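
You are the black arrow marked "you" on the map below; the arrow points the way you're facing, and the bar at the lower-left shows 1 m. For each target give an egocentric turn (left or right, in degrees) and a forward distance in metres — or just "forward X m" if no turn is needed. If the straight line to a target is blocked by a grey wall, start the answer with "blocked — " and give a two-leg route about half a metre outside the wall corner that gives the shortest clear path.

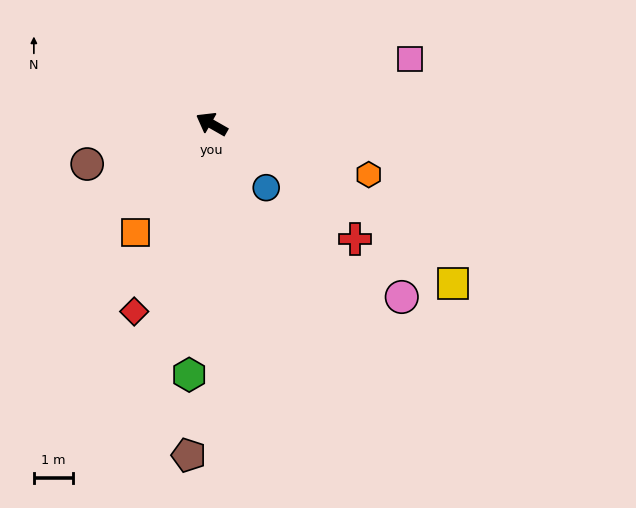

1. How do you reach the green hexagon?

turn left 115°, forward 6.4 m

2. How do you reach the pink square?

turn right 132°, forward 5.3 m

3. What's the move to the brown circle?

turn left 48°, forward 3.3 m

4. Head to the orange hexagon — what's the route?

turn right 168°, forward 4.2 m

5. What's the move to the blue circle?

turn left 160°, forward 2.1 m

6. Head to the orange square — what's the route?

turn left 85°, forward 3.4 m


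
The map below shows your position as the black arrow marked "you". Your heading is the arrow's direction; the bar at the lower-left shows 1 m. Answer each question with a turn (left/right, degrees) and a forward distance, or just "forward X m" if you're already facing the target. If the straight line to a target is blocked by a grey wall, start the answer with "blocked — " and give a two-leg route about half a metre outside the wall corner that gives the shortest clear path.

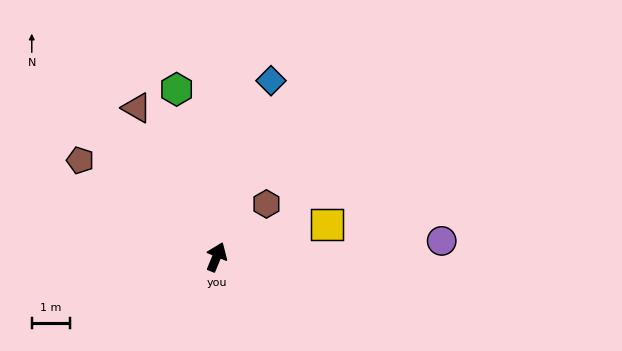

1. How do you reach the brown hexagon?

turn right 21°, forward 1.9 m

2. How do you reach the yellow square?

turn right 51°, forward 3.0 m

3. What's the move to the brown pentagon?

turn left 77°, forward 4.4 m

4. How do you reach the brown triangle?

turn left 50°, forward 4.4 m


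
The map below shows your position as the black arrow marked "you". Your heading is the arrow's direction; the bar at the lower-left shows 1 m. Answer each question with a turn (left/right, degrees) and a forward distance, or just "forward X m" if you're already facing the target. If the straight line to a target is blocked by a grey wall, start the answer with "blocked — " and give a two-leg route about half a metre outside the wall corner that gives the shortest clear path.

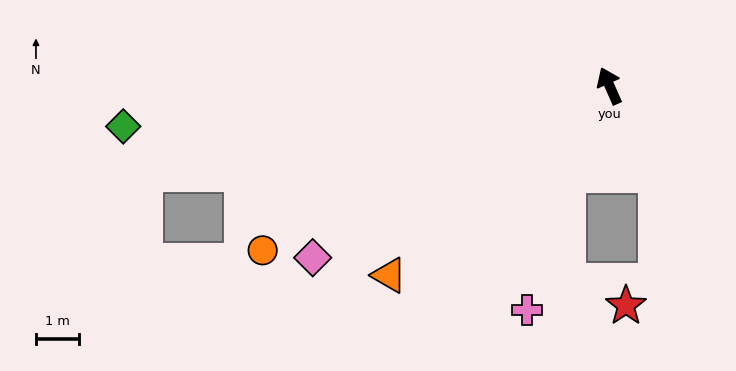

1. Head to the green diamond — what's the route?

turn left 71°, forward 11.4 m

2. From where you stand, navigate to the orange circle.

turn left 92°, forward 9.0 m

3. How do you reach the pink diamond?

turn left 96°, forward 8.0 m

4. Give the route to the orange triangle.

turn left 107°, forward 6.8 m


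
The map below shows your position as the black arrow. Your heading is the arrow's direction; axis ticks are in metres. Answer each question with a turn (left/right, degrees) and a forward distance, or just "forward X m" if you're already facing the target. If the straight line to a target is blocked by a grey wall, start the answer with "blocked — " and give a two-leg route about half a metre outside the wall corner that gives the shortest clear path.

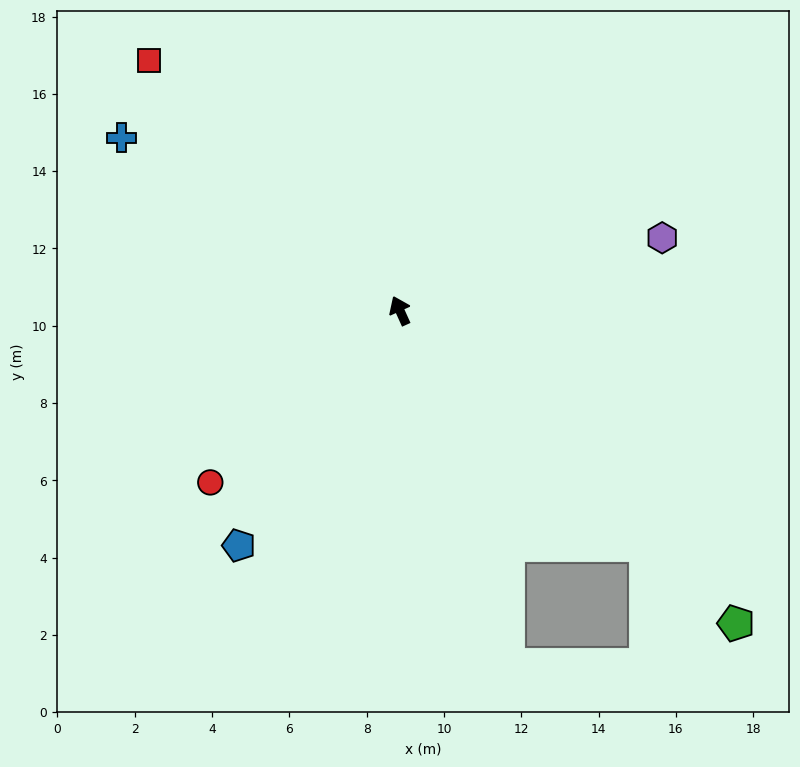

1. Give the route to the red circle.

turn left 108°, forward 6.6 m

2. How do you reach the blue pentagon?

turn left 121°, forward 7.4 m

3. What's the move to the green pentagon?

turn right 157°, forward 11.9 m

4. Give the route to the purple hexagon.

turn right 99°, forward 7.0 m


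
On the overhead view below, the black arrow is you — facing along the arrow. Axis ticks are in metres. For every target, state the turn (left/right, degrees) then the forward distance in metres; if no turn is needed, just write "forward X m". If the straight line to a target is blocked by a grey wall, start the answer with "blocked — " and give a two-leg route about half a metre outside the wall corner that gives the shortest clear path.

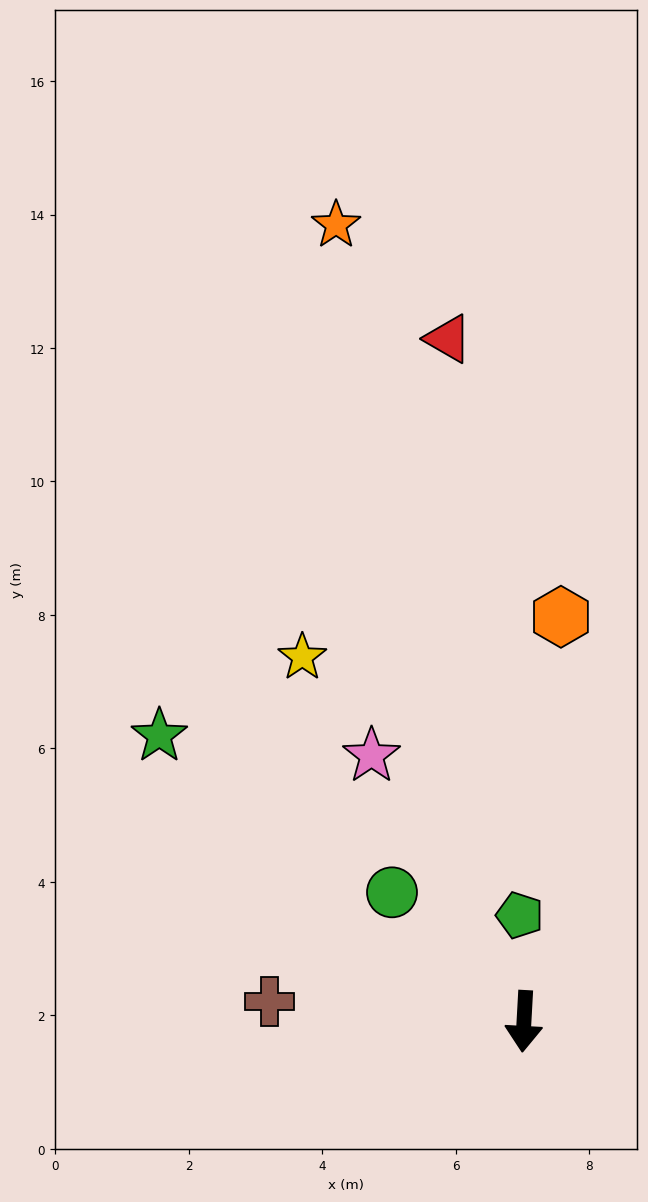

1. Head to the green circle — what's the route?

turn right 131°, forward 2.8 m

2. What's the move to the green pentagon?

turn right 175°, forward 1.6 m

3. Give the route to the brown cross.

turn right 91°, forward 3.8 m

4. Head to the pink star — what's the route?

turn right 147°, forward 4.6 m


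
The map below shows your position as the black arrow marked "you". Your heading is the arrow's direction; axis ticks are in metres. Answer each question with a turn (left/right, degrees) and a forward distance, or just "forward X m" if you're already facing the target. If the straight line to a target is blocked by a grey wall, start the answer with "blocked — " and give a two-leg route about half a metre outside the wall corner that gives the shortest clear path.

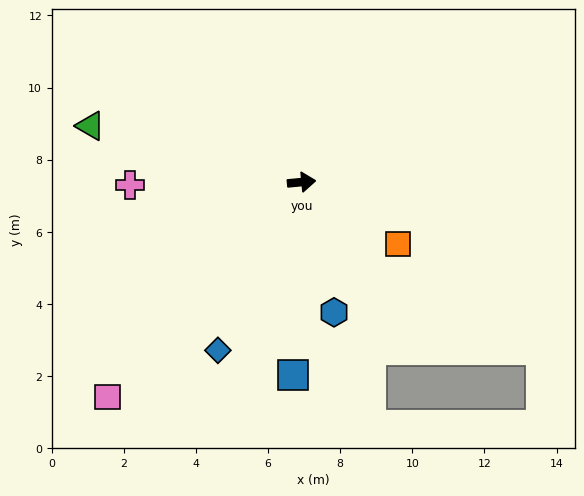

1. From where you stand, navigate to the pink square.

turn right 138°, forward 8.0 m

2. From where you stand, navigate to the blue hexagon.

turn right 81°, forward 3.7 m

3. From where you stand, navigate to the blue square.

turn right 98°, forward 5.4 m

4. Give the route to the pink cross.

turn left 175°, forward 4.8 m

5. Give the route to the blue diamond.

turn right 122°, forward 5.2 m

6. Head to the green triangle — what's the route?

turn left 160°, forward 6.1 m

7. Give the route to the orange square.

turn right 38°, forward 3.2 m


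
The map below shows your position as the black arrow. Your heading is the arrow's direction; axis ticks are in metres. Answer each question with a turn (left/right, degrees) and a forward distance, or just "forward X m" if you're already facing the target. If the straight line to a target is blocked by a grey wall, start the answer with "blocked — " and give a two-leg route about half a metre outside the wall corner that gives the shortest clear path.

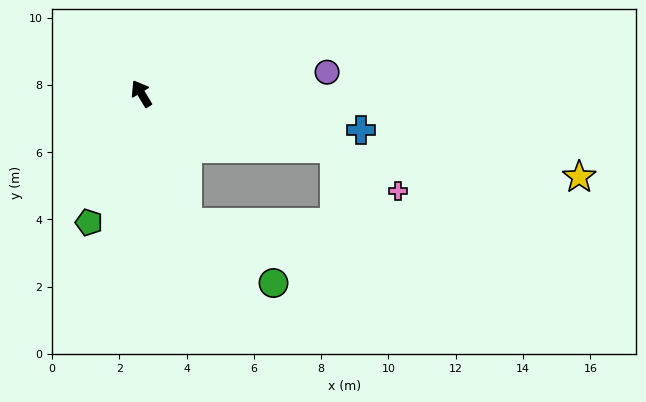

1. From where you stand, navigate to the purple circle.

turn right 115°, forward 5.6 m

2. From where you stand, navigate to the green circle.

blocked — turn left 169°, forward 4.1 m, then turn left 35°, forward 3.1 m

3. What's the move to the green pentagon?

turn left 127°, forward 4.1 m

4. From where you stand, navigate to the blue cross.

turn right 130°, forward 6.6 m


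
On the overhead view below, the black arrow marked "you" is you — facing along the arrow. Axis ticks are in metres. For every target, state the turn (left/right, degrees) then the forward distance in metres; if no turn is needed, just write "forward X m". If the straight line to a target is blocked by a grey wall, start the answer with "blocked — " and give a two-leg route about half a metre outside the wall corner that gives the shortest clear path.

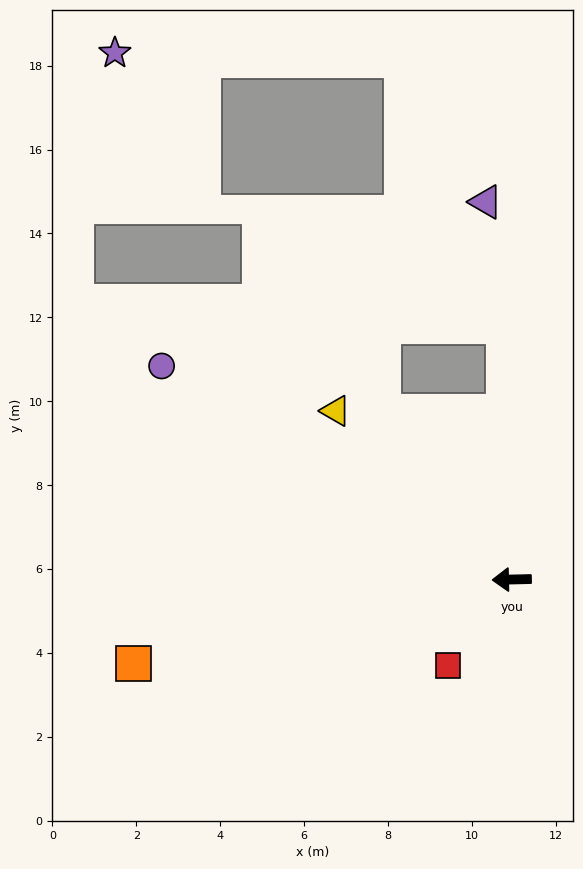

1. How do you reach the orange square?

turn left 11°, forward 9.2 m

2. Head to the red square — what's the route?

turn left 52°, forward 2.5 m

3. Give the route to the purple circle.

turn right 33°, forward 9.8 m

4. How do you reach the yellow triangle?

turn right 45°, forward 5.8 m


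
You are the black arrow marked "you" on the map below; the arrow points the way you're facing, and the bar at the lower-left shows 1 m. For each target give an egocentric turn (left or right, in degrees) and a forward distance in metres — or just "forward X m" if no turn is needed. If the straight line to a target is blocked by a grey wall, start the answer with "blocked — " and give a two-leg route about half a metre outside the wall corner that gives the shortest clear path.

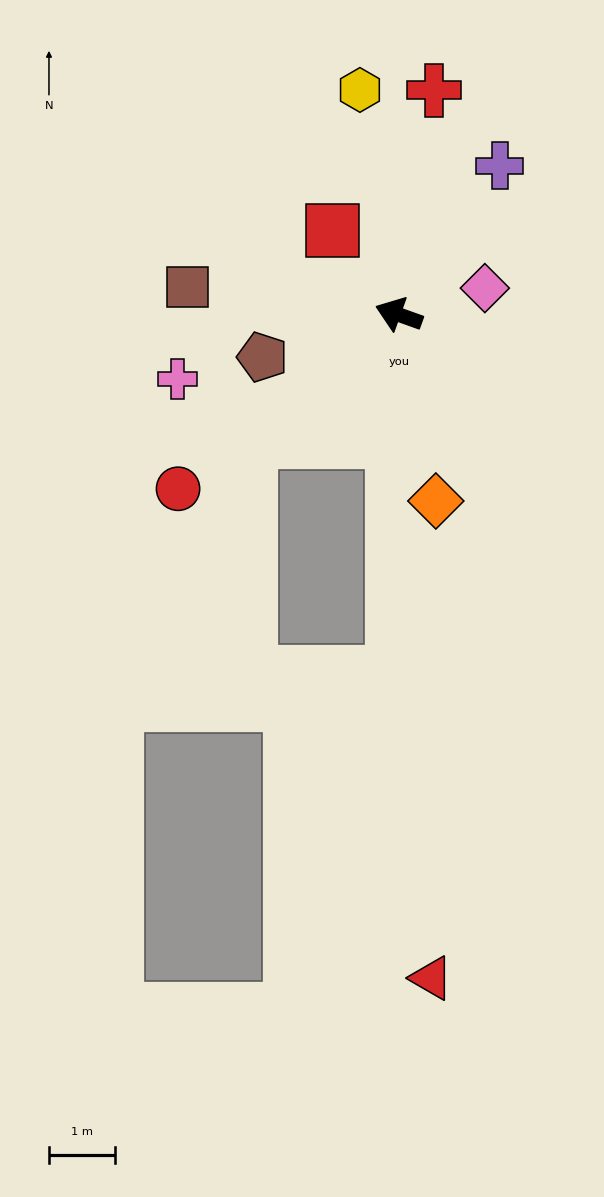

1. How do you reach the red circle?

turn left 58°, forward 4.2 m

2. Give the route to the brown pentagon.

turn left 37°, forward 2.2 m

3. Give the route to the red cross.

turn right 79°, forward 3.4 m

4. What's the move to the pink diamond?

turn right 143°, forward 1.4 m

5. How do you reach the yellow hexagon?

turn right 60°, forward 3.4 m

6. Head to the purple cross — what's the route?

turn right 104°, forward 2.7 m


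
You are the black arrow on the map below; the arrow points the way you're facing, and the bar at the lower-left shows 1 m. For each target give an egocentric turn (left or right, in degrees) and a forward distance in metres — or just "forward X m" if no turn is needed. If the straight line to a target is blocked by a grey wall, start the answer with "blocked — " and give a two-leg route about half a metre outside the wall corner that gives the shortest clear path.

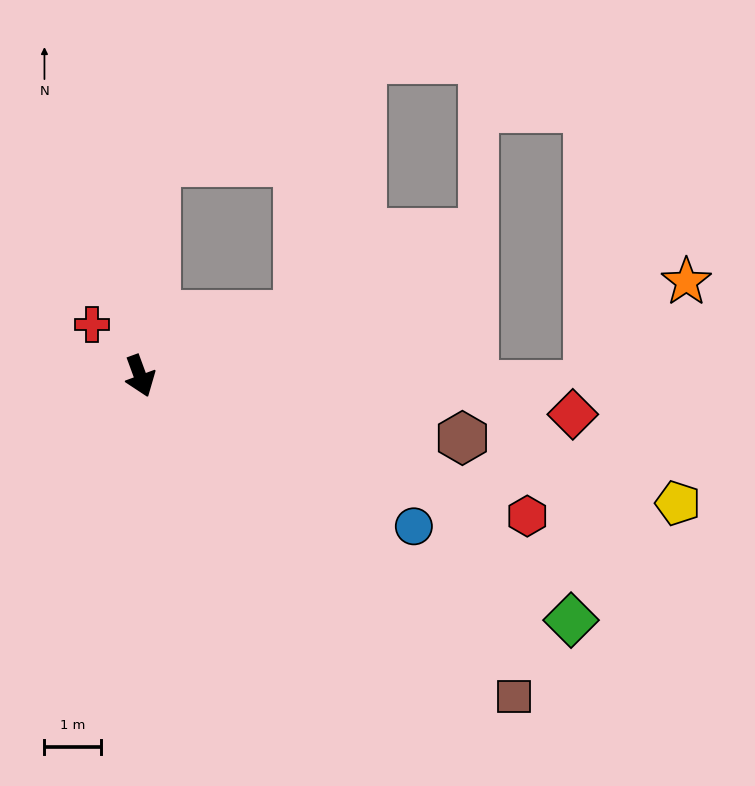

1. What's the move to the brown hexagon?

turn left 59°, forward 5.8 m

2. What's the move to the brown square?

turn left 29°, forward 8.7 m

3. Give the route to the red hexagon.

turn left 50°, forward 7.3 m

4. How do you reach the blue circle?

turn left 41°, forward 5.5 m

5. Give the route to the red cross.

turn right 157°, forward 1.2 m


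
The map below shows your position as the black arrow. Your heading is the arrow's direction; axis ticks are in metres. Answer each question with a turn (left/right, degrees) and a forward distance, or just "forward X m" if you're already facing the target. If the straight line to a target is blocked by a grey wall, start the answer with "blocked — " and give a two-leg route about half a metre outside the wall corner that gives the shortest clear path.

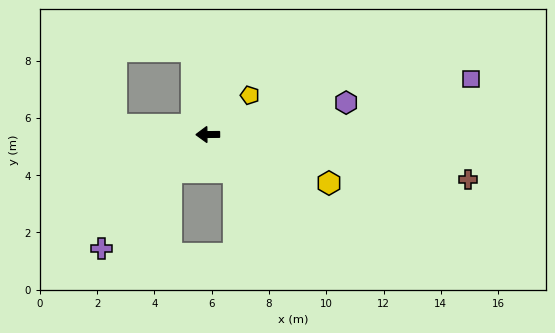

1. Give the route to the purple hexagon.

turn right 168°, forward 5.0 m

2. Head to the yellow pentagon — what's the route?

turn right 137°, forward 2.0 m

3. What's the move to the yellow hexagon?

turn left 158°, forward 4.6 m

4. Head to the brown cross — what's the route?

turn left 170°, forward 9.2 m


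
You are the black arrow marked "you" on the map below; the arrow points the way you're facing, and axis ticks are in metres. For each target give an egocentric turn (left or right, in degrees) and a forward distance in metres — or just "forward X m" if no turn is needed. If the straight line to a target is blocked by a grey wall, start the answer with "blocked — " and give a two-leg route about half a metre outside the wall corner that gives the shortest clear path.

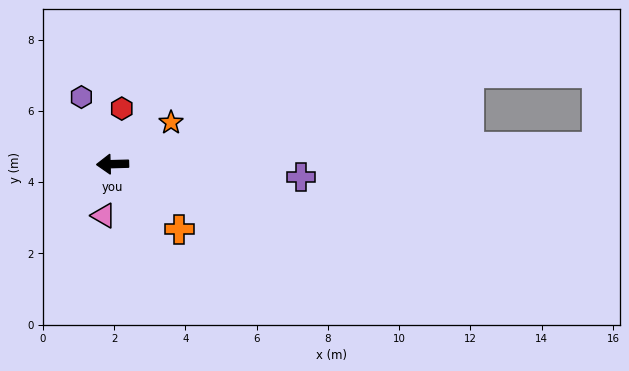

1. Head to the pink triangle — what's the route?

turn left 79°, forward 1.5 m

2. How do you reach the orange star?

turn right 146°, forward 2.0 m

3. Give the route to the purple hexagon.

turn right 67°, forward 2.1 m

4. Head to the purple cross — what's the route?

turn left 175°, forward 5.3 m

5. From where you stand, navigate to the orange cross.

turn left 134°, forward 2.6 m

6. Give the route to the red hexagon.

turn right 101°, forward 1.6 m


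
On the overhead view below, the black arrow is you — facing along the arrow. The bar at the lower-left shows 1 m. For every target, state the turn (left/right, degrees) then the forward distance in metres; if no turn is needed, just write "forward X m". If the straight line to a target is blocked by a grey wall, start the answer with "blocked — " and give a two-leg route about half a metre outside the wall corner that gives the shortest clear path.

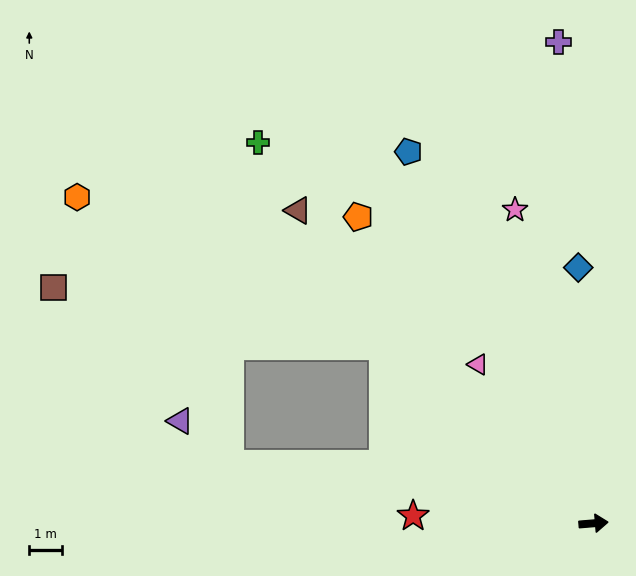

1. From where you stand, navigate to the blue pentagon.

turn left 112°, forward 12.6 m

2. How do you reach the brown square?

blocked — turn left 135°, forward 8.3 m, then turn left 30°, forward 10.1 m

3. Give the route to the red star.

turn left 173°, forward 5.5 m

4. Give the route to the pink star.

turn left 99°, forward 9.8 m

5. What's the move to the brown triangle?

turn left 129°, forward 13.1 m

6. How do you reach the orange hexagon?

blocked — turn left 135°, forward 8.3 m, then turn left 14°, forward 10.3 m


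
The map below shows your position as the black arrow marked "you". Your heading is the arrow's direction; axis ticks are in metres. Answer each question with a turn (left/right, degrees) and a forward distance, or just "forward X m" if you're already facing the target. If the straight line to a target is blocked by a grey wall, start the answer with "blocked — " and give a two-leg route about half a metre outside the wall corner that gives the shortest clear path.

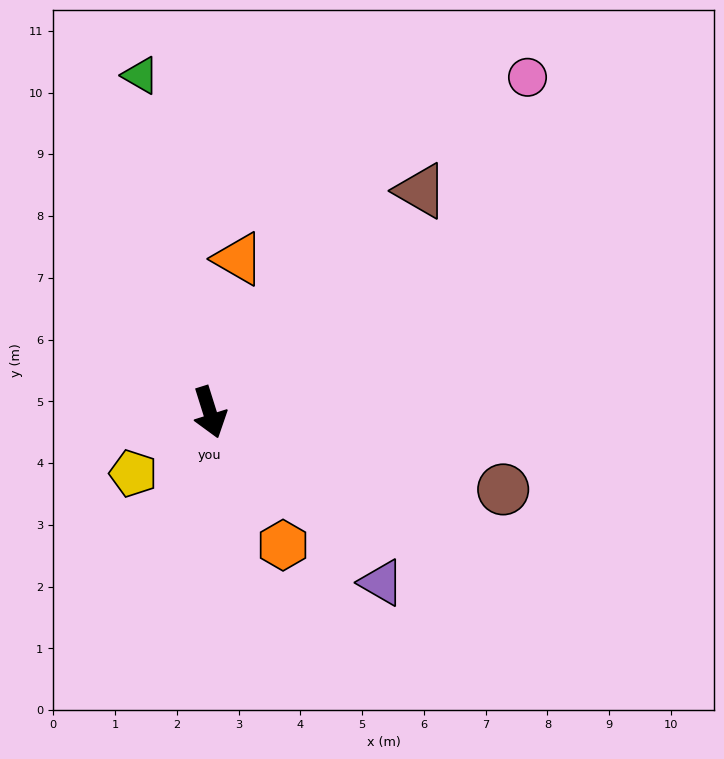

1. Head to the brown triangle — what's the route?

turn left 119°, forward 5.0 m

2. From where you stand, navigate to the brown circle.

turn left 58°, forward 4.9 m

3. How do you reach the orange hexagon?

turn left 11°, forward 2.5 m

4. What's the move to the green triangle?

turn left 174°, forward 5.6 m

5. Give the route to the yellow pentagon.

turn right 69°, forward 1.6 m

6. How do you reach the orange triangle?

turn left 152°, forward 2.5 m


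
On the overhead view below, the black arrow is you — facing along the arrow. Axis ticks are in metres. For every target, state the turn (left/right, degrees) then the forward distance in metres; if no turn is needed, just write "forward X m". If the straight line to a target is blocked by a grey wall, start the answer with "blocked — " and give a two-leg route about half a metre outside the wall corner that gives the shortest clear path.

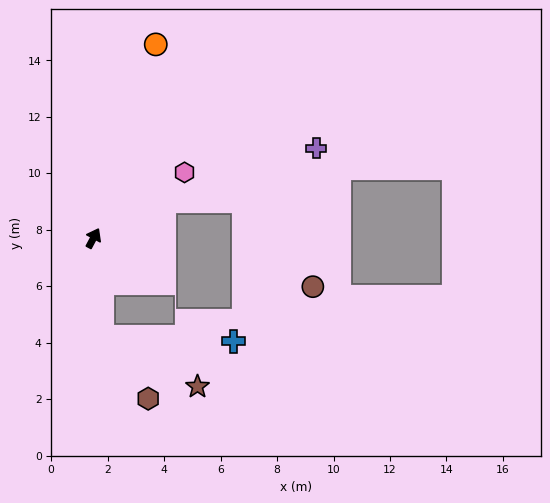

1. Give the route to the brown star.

blocked — turn right 147°, forward 3.5 m, then turn left 58°, forward 3.8 m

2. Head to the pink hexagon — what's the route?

turn right 26°, forward 4.0 m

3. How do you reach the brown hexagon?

blocked — turn right 147°, forward 3.5 m, then turn left 32°, forward 2.7 m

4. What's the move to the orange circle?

turn left 10°, forward 7.2 m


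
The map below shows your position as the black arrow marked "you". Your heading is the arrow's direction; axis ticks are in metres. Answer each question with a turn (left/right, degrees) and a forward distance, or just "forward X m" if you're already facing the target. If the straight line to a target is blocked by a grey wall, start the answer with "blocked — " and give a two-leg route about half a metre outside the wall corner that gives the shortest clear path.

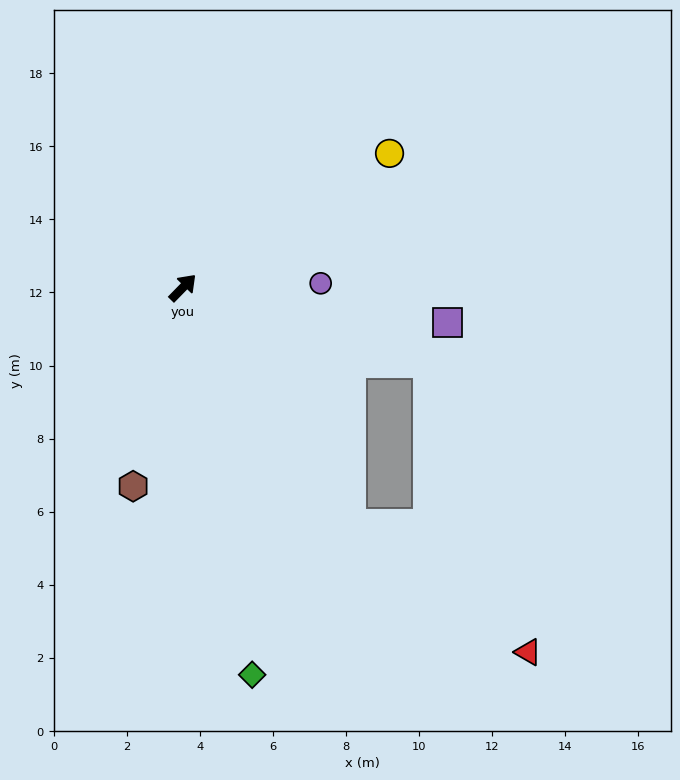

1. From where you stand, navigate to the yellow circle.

turn right 13°, forward 6.7 m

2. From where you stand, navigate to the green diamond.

turn right 126°, forward 10.8 m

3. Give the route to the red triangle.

blocked — turn right 100°, forward 7.9 m, then turn left 19°, forward 6.0 m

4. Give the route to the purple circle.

turn right 44°, forward 3.8 m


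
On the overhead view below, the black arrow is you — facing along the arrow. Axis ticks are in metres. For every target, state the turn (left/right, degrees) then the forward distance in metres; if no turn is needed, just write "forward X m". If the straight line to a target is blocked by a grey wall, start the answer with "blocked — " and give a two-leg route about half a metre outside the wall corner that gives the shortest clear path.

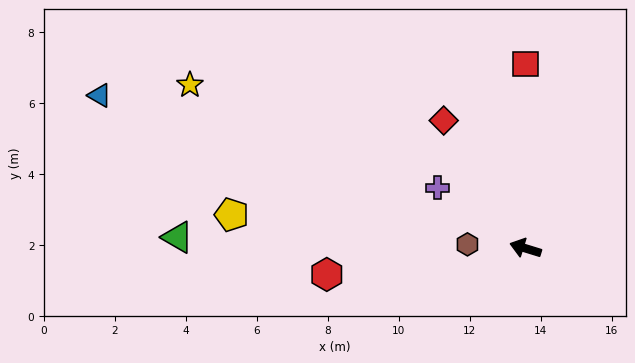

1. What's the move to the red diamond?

turn right 40°, forward 4.3 m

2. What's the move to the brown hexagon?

turn left 13°, forward 1.6 m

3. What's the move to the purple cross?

turn right 18°, forward 3.0 m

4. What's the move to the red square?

turn right 73°, forward 5.2 m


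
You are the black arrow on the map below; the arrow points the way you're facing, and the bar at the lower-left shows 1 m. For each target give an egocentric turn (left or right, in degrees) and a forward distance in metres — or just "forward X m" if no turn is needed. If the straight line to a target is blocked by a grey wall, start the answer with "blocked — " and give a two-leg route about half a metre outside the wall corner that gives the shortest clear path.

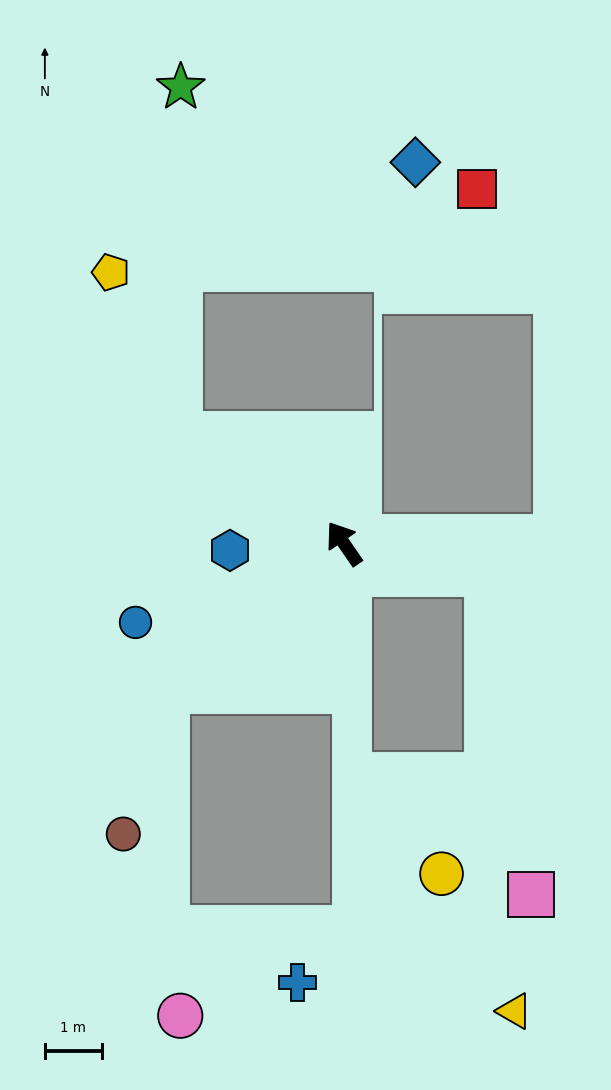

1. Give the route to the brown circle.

blocked — turn left 95°, forward 4.1 m, then turn left 34°, forward 2.7 m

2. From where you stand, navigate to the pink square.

blocked — turn right 136°, forward 2.6 m, then turn right 71°, forward 5.7 m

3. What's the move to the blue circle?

turn left 76°, forward 3.9 m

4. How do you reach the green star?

blocked — turn left 22°, forward 3.5 m, then turn right 57°, forward 6.1 m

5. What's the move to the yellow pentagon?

blocked — turn left 22°, forward 3.5 m, then turn right 34°, forward 3.1 m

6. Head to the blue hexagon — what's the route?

turn left 59°, forward 2.0 m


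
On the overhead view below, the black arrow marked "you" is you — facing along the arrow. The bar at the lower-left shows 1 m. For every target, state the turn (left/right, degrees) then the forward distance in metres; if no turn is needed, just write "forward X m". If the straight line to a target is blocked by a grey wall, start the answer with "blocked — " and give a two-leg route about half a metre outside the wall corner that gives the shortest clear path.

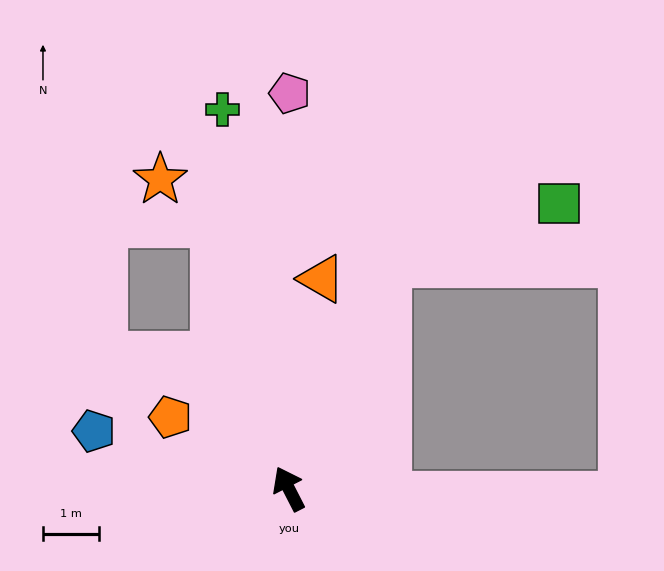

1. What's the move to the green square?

blocked — turn right 51°, forward 4.4 m, then turn right 47°, forward 3.2 m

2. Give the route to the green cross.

turn right 17°, forward 6.8 m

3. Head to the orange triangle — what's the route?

turn right 36°, forward 3.8 m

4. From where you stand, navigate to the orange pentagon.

turn left 32°, forward 2.5 m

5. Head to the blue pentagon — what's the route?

turn left 46°, forward 3.6 m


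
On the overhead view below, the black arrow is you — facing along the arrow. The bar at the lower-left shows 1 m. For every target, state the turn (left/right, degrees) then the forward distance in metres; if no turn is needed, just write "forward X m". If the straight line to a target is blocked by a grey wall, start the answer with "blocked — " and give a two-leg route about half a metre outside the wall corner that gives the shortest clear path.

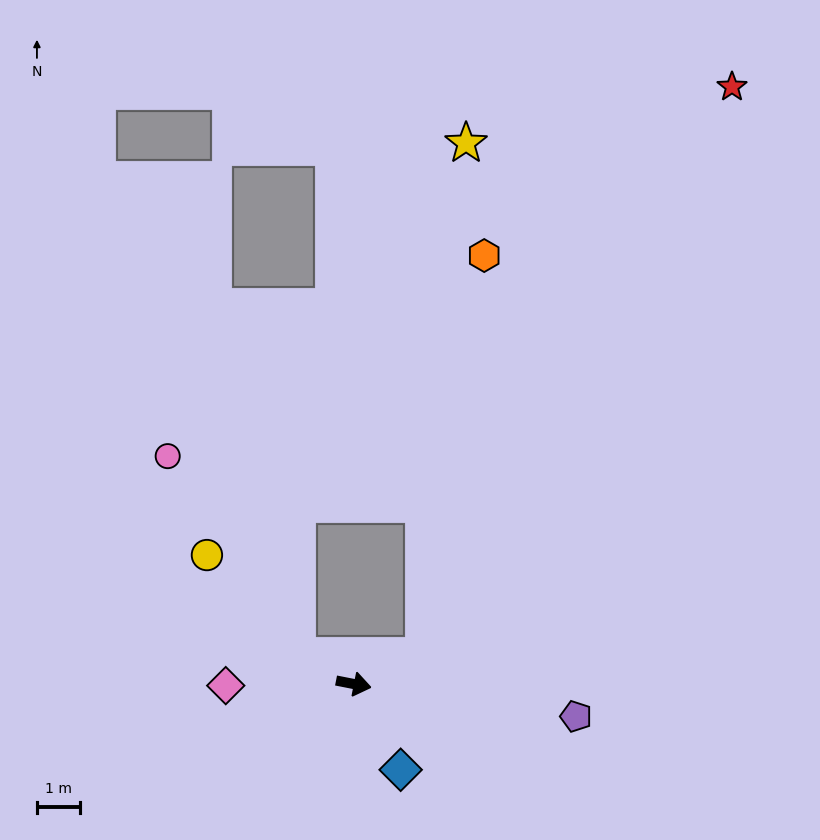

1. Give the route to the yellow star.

blocked — turn left 33°, forward 1.7 m, then turn left 63°, forward 12.0 m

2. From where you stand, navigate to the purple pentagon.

turn left 3°, forward 5.2 m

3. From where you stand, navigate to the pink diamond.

turn right 168°, forward 3.0 m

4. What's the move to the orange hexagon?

blocked — turn left 33°, forward 1.7 m, then turn left 59°, forward 9.4 m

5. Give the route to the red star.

blocked — turn left 33°, forward 1.7 m, then turn left 40°, forward 15.1 m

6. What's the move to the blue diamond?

turn right 50°, forward 2.3 m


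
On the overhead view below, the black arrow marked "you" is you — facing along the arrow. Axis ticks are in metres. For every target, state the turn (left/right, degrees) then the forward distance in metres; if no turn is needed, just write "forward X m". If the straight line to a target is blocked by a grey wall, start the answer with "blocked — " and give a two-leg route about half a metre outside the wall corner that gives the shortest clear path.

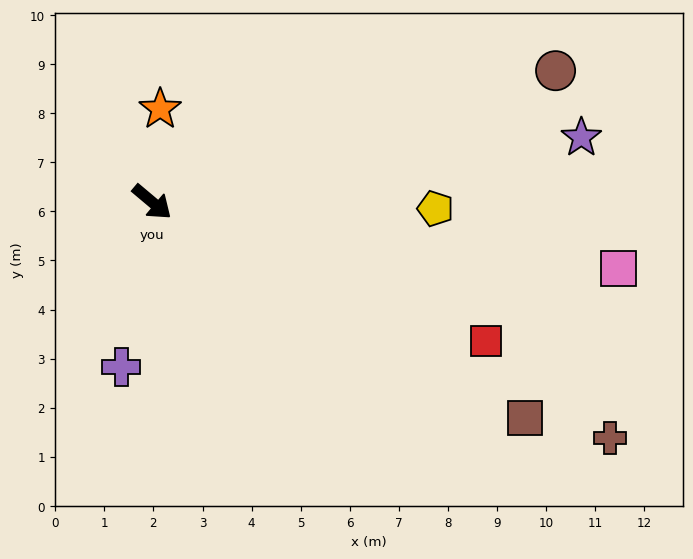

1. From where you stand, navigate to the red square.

turn left 17°, forward 7.4 m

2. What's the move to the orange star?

turn left 125°, forward 1.9 m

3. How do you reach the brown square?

turn left 10°, forward 8.8 m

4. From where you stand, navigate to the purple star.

turn left 49°, forward 8.8 m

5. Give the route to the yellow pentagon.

turn left 39°, forward 5.8 m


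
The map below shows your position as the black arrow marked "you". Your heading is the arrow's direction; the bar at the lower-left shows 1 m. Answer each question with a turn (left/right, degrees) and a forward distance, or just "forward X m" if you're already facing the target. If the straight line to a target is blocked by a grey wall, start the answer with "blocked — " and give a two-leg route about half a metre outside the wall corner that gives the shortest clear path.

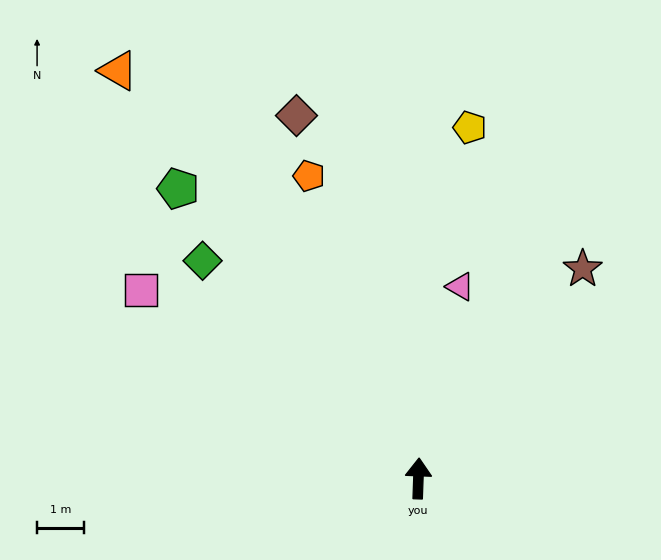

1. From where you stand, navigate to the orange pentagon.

turn left 22°, forward 6.8 m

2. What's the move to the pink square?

turn left 58°, forward 7.1 m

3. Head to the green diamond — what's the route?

turn left 47°, forward 6.5 m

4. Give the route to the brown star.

turn right 36°, forward 5.7 m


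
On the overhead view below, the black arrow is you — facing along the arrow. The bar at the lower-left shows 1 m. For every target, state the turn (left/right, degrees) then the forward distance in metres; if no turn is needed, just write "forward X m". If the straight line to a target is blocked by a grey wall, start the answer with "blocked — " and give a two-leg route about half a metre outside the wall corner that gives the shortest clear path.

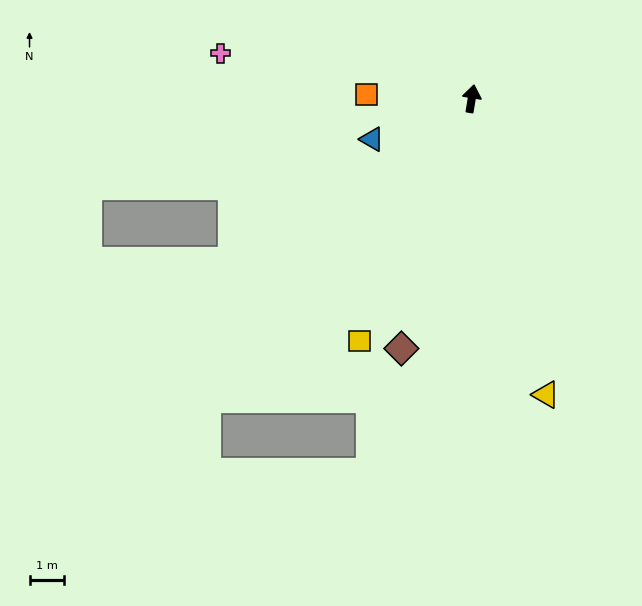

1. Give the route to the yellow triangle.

turn right 157°, forward 9.0 m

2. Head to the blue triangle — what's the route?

turn left 122°, forward 3.2 m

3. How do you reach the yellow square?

turn left 165°, forward 7.9 m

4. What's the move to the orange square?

turn left 97°, forward 3.1 m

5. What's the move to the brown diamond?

turn left 174°, forward 7.6 m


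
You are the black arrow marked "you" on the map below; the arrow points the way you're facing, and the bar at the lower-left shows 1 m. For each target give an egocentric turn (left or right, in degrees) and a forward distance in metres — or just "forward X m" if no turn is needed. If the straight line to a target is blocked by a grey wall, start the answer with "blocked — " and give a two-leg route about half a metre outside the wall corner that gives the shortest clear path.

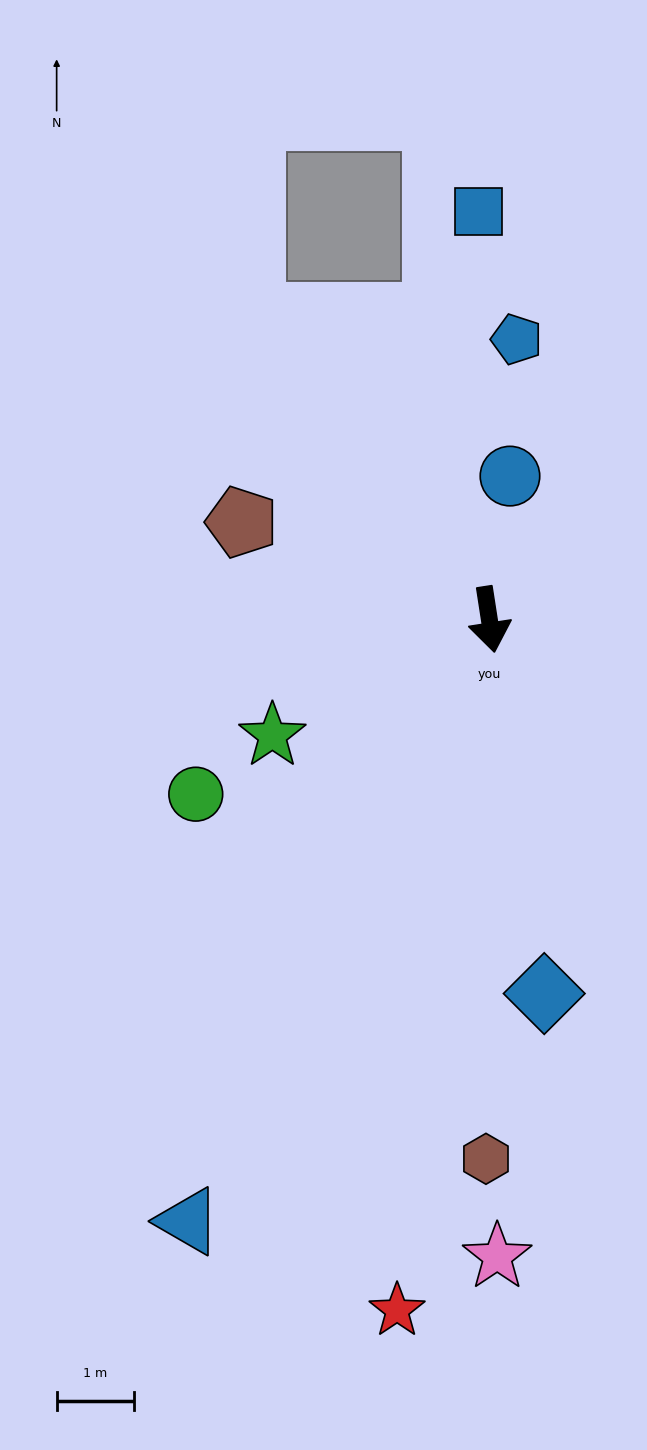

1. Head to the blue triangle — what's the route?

turn right 35°, forward 8.7 m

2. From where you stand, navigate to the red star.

turn right 16°, forward 9.0 m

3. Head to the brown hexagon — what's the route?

turn right 9°, forward 6.9 m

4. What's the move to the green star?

turn right 71°, forward 3.2 m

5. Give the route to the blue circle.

turn left 163°, forward 1.9 m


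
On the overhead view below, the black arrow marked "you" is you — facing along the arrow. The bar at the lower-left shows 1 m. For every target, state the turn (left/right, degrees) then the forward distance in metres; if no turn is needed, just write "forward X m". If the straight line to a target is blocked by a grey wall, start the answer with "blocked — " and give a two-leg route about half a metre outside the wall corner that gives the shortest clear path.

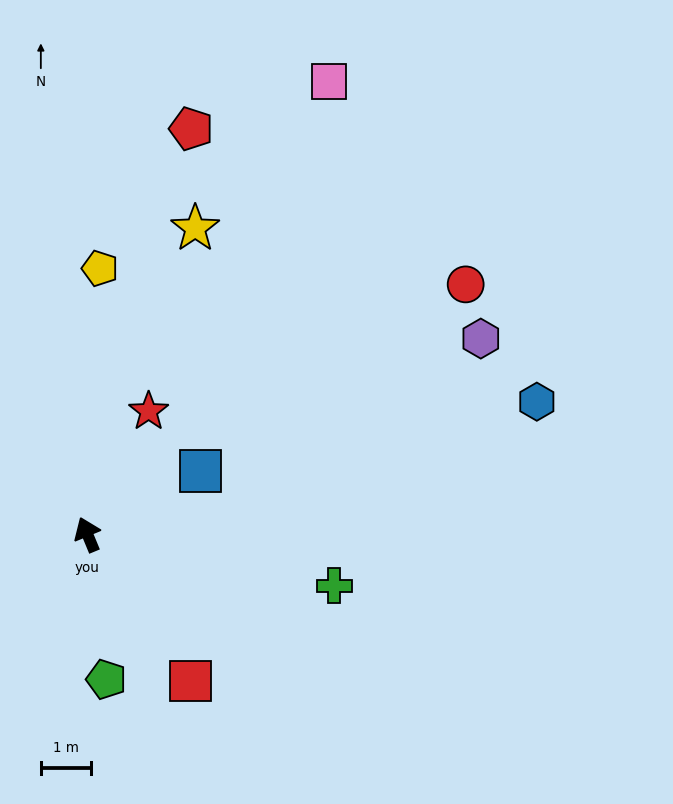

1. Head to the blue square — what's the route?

turn right 83°, forward 2.6 m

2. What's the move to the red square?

turn right 167°, forward 3.6 m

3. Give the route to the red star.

turn right 49°, forward 2.8 m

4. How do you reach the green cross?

turn right 124°, forward 5.0 m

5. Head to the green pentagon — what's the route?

turn left 165°, forward 2.9 m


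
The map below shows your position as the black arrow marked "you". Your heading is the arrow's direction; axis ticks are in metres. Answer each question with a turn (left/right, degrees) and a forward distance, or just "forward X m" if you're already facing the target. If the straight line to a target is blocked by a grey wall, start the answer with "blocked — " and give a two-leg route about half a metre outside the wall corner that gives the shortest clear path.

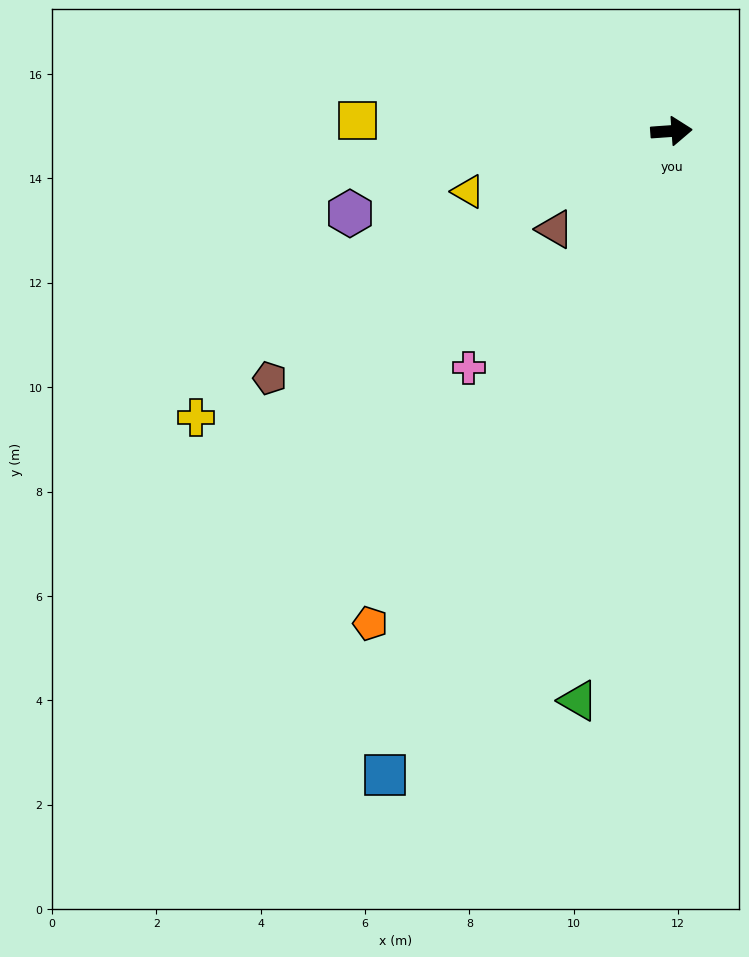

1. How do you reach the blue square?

turn right 118°, forward 13.5 m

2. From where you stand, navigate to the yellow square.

turn left 174°, forward 6.0 m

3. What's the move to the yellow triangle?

turn right 167°, forward 4.1 m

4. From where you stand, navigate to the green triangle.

turn right 103°, forward 11.1 m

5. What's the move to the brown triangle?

turn right 144°, forward 2.9 m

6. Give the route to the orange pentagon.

turn right 125°, forward 11.1 m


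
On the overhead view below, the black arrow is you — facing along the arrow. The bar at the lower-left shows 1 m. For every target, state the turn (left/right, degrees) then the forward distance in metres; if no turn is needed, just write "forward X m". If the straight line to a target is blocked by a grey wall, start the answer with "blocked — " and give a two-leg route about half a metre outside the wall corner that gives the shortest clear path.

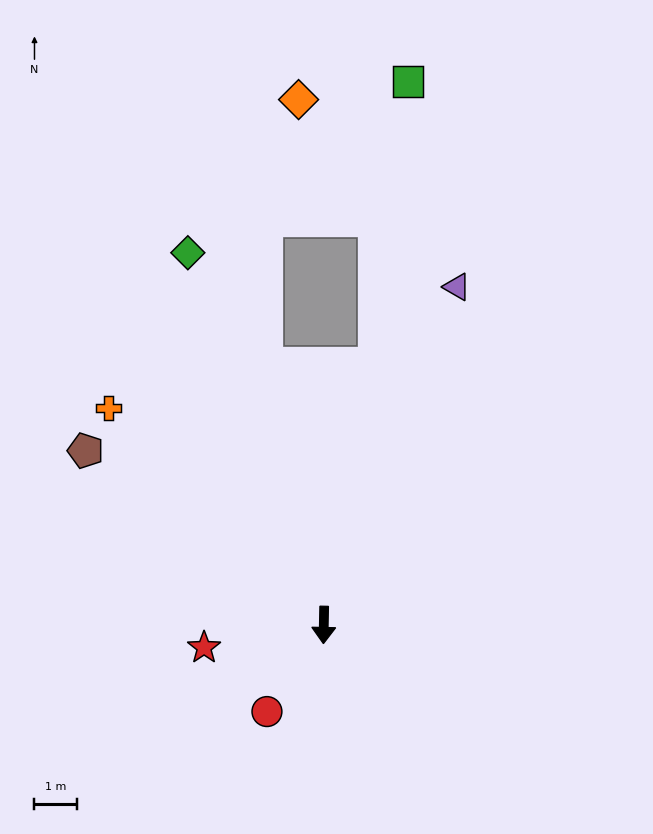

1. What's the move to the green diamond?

turn right 159°, forward 9.3 m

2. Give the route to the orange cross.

turn right 134°, forward 7.2 m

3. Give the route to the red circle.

turn right 32°, forward 2.4 m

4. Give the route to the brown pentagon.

turn right 125°, forward 6.9 m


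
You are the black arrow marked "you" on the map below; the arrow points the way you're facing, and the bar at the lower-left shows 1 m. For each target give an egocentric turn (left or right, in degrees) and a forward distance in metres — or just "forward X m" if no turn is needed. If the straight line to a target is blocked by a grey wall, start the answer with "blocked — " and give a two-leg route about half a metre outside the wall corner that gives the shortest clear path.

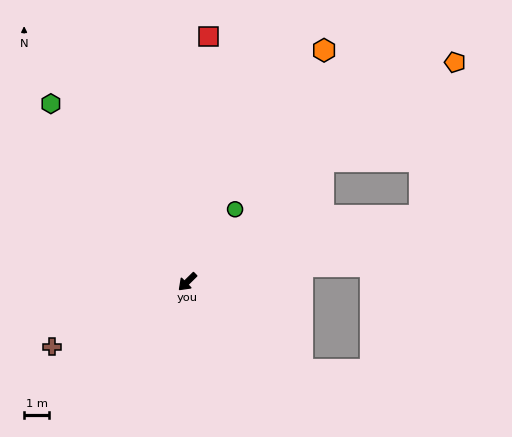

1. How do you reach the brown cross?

turn right 19°, forward 6.0 m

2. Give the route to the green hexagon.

turn right 97°, forward 9.0 m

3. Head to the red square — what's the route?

turn right 140°, forward 9.9 m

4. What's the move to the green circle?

turn right 168°, forward 3.5 m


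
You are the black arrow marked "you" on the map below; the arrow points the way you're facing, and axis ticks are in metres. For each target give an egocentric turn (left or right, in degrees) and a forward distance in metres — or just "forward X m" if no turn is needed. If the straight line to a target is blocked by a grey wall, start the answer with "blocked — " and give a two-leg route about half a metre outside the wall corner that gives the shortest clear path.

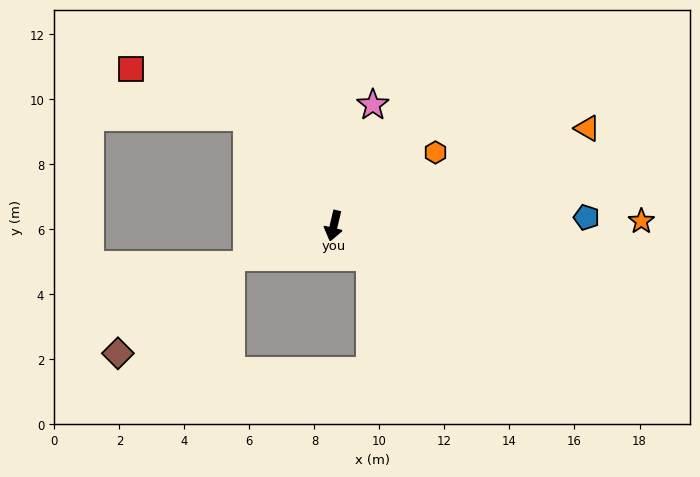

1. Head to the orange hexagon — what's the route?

turn left 139°, forward 3.9 m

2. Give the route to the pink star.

turn left 175°, forward 3.9 m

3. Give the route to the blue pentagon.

turn left 105°, forward 7.8 m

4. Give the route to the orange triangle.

turn left 124°, forward 8.4 m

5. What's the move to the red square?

blocked — turn right 128°, forward 4.3 m, then turn left 29°, forward 3.9 m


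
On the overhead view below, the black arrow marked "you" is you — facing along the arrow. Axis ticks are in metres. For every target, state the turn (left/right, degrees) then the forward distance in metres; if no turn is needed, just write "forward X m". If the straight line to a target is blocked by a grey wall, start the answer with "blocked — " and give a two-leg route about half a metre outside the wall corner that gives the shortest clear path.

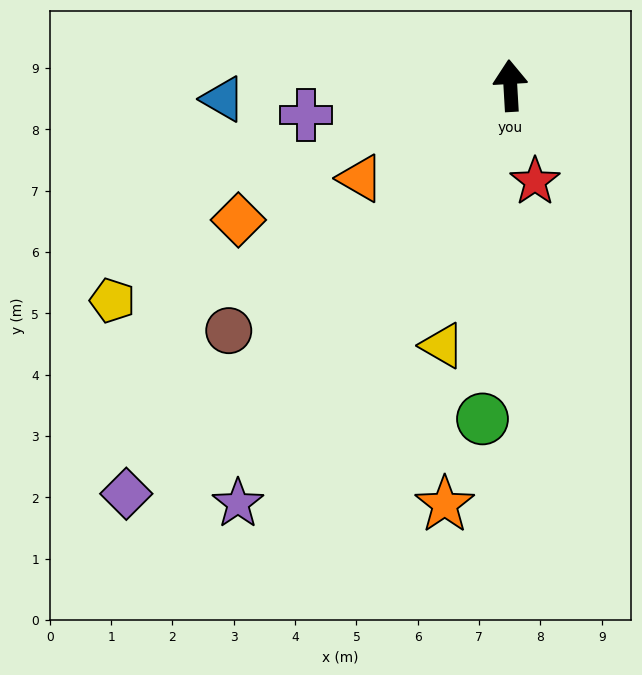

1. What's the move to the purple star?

turn left 144°, forward 8.1 m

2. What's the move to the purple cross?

turn left 95°, forward 3.4 m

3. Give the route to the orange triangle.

turn left 118°, forward 2.9 m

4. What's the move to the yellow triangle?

turn left 162°, forward 4.4 m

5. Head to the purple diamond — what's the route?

turn left 133°, forward 9.1 m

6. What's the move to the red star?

turn right 169°, forward 1.6 m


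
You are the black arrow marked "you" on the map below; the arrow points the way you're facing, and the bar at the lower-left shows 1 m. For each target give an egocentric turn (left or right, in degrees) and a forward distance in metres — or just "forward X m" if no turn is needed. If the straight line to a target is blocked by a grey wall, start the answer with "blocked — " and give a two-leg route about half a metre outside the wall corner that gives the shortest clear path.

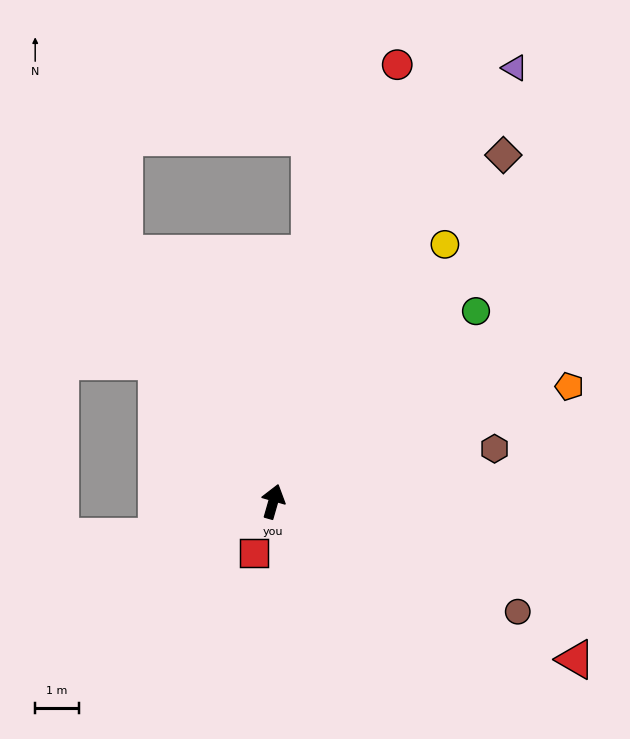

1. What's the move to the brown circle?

turn right 98°, forward 6.1 m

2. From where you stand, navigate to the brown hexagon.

turn right 61°, forward 5.2 m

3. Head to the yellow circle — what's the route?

turn right 18°, forward 7.1 m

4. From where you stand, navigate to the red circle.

forward 10.4 m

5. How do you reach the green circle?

turn right 31°, forward 6.3 m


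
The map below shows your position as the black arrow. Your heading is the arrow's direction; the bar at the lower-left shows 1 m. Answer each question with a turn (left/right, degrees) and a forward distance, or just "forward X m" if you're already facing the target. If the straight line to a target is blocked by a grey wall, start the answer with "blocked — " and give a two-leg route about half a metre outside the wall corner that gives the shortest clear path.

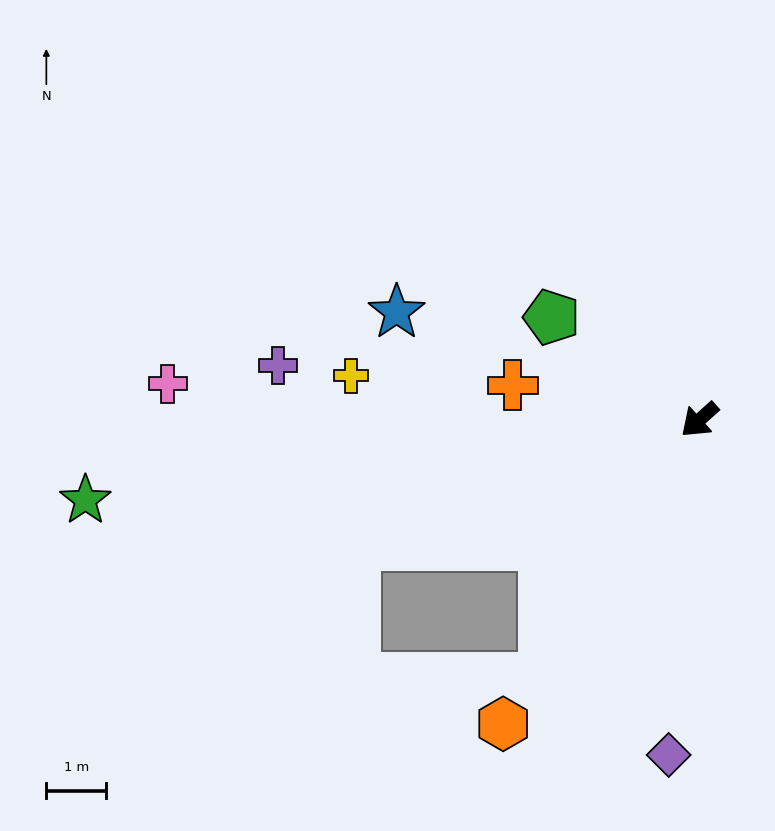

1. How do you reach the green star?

turn right 34°, forward 10.3 m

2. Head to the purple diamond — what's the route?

turn left 43°, forward 5.6 m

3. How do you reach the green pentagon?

turn right 77°, forward 3.0 m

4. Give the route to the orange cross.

turn right 52°, forward 3.2 m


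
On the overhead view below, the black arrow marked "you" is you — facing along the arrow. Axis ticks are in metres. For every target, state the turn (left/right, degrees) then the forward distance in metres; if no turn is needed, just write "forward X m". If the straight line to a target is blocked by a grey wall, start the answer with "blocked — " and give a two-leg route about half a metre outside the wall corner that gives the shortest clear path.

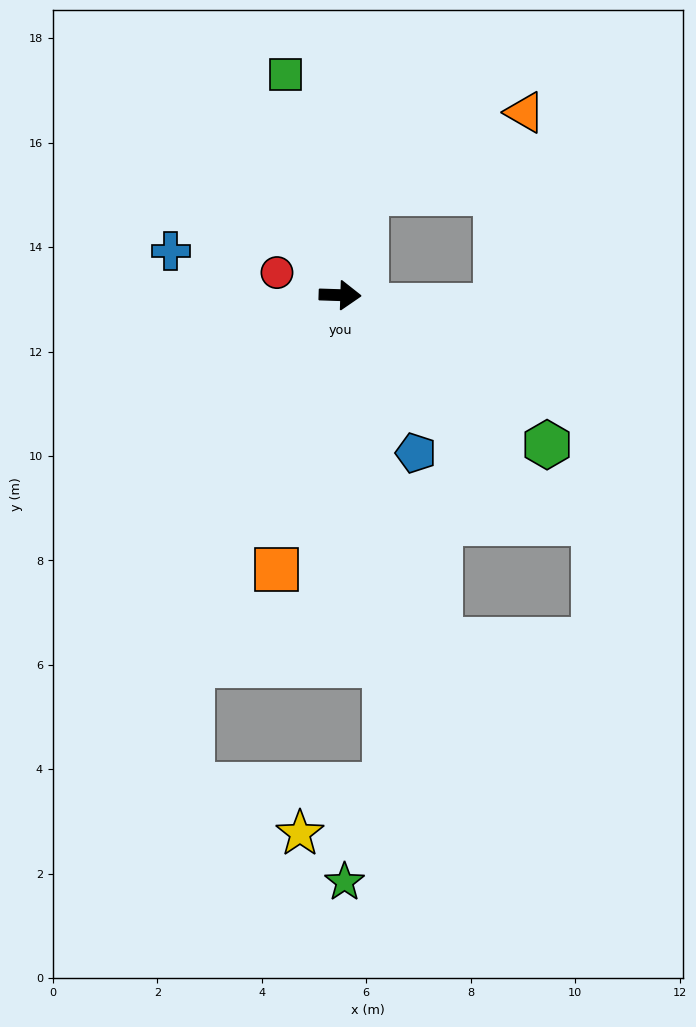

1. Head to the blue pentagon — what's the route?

turn right 62°, forward 3.4 m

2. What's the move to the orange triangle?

blocked — turn left 77°, forward 2.0 m, then turn right 48°, forward 3.4 m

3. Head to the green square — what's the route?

turn left 106°, forward 4.4 m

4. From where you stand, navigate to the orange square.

turn right 101°, forward 5.4 m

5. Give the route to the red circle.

turn left 162°, forward 1.3 m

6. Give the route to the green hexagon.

turn right 34°, forward 4.9 m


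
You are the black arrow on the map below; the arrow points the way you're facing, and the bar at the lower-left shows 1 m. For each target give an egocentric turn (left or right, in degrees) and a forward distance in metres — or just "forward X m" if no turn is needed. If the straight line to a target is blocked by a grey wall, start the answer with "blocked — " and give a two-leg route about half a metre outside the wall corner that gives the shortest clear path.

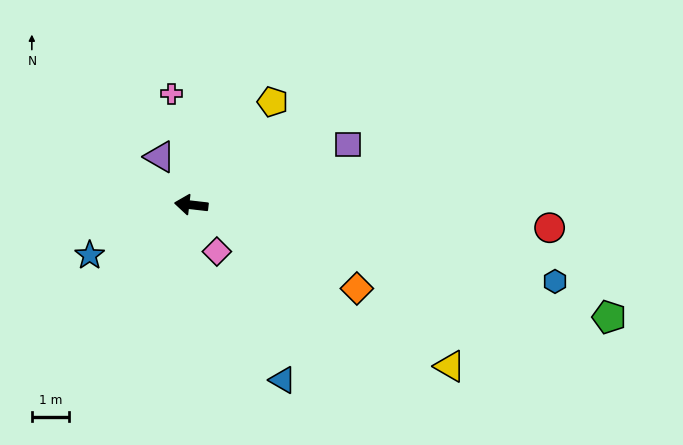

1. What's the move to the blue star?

turn left 33°, forward 3.1 m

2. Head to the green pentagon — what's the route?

turn left 172°, forward 11.7 m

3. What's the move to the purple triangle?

turn right 50°, forward 1.6 m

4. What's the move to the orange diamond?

turn left 160°, forward 5.0 m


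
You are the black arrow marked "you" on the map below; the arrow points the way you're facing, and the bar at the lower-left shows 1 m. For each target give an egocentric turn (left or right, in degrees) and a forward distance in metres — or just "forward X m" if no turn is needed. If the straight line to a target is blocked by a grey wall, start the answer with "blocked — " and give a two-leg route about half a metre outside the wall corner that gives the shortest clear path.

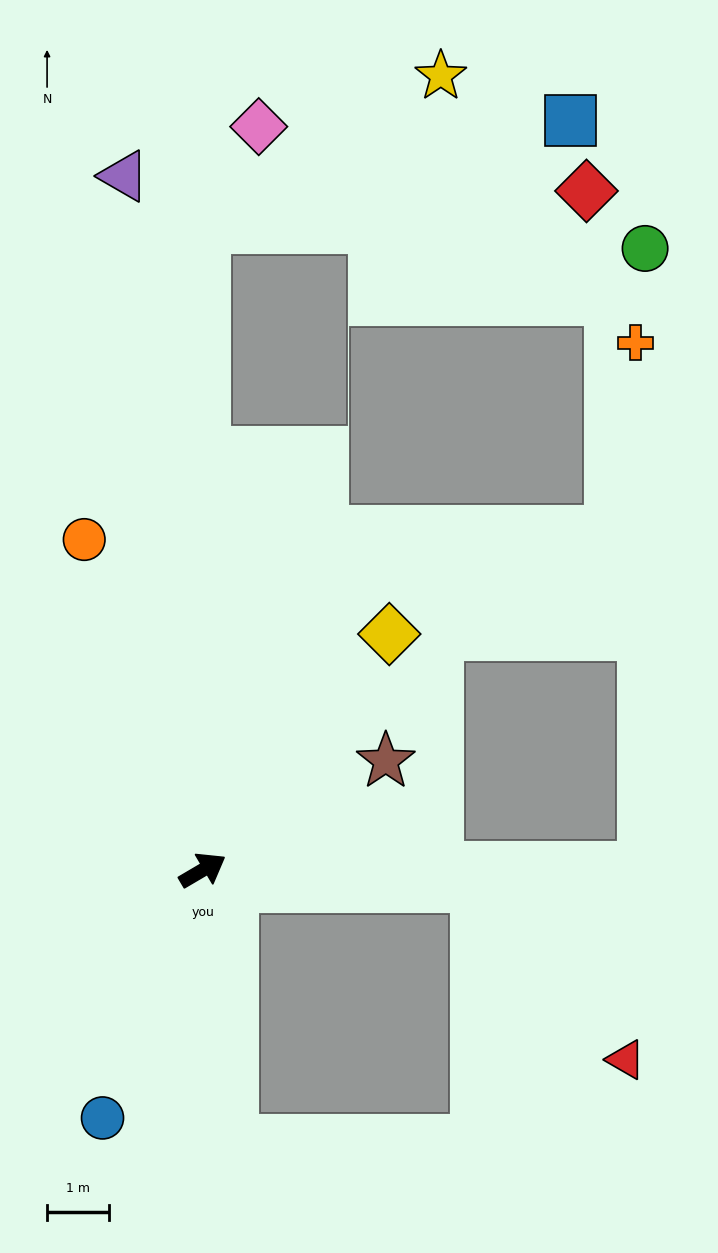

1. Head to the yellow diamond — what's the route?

turn left 21°, forward 4.9 m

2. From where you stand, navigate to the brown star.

forward 3.4 m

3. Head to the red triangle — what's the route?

blocked — turn right 34°, forward 4.4 m, then turn right 46°, forward 3.7 m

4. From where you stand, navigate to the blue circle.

turn right 142°, forward 4.3 m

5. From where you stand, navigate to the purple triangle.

turn left 66°, forward 11.3 m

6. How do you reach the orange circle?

turn left 79°, forward 5.7 m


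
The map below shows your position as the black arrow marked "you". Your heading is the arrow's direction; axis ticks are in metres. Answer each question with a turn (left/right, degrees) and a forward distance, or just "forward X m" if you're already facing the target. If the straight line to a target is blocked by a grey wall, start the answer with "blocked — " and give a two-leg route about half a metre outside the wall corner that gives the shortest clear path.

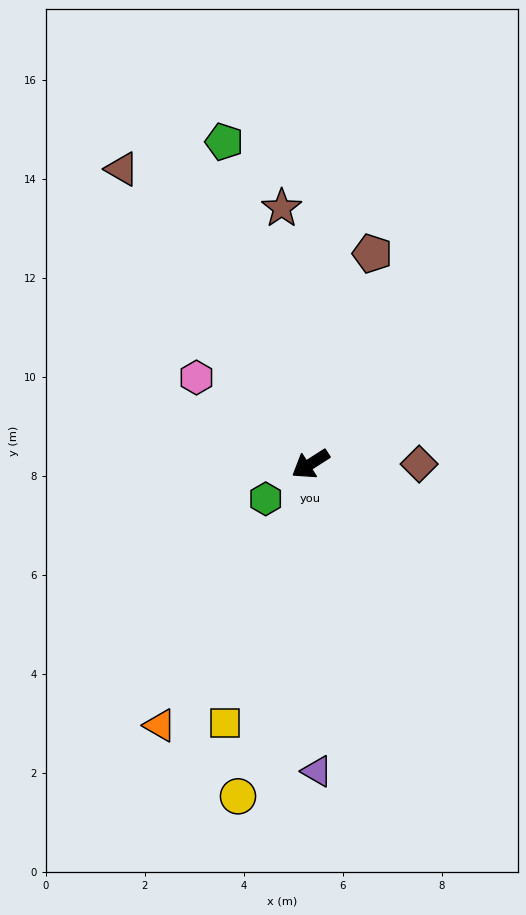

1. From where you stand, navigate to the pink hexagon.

turn right 70°, forward 2.9 m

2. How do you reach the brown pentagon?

turn right 139°, forward 4.4 m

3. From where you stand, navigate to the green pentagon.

turn right 108°, forward 6.7 m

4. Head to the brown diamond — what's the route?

turn left 147°, forward 2.2 m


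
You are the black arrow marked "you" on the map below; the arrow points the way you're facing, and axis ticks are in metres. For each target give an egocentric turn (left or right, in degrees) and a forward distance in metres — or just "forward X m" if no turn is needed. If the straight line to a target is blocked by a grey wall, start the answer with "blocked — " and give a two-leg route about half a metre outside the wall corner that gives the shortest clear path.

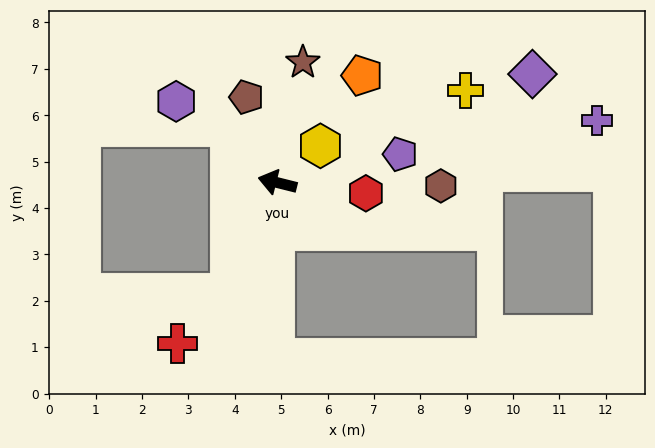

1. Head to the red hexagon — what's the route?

turn right 173°, forward 1.9 m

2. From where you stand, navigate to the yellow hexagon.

turn right 125°, forward 1.2 m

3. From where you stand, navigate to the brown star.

turn right 88°, forward 2.7 m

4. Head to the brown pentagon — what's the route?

turn right 56°, forward 2.0 m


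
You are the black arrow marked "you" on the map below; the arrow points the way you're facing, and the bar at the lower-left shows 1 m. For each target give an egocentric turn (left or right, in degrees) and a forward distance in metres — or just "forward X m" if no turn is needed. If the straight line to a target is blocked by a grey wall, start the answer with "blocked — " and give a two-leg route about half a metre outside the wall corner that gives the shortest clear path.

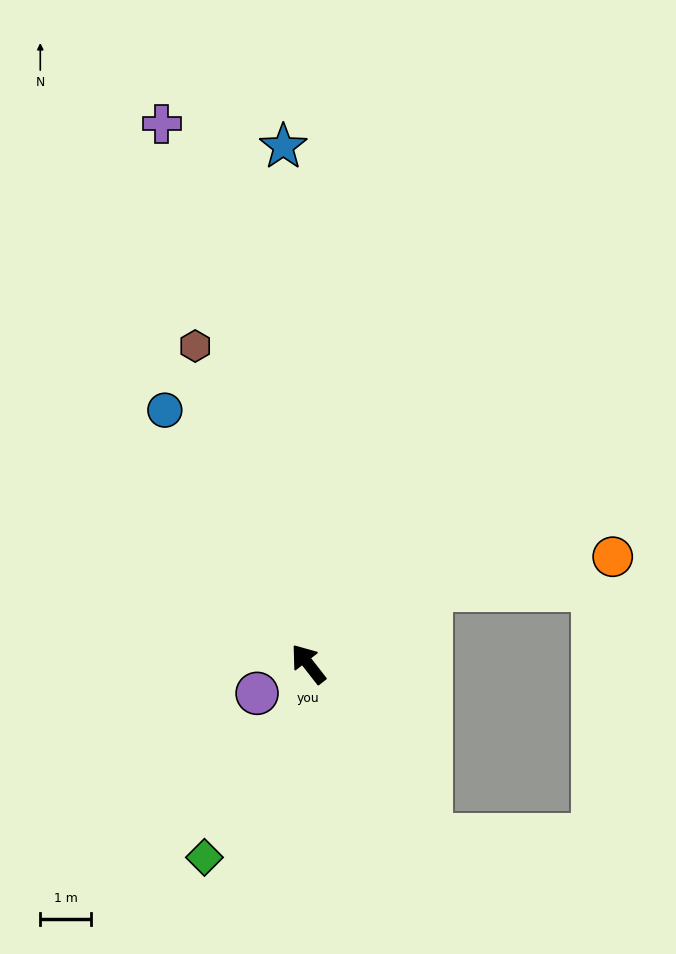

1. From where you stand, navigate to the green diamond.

turn left 114°, forward 4.3 m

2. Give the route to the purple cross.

turn right 23°, forward 11.1 m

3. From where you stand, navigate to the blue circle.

turn right 9°, forward 5.8 m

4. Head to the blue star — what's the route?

turn right 35°, forward 10.2 m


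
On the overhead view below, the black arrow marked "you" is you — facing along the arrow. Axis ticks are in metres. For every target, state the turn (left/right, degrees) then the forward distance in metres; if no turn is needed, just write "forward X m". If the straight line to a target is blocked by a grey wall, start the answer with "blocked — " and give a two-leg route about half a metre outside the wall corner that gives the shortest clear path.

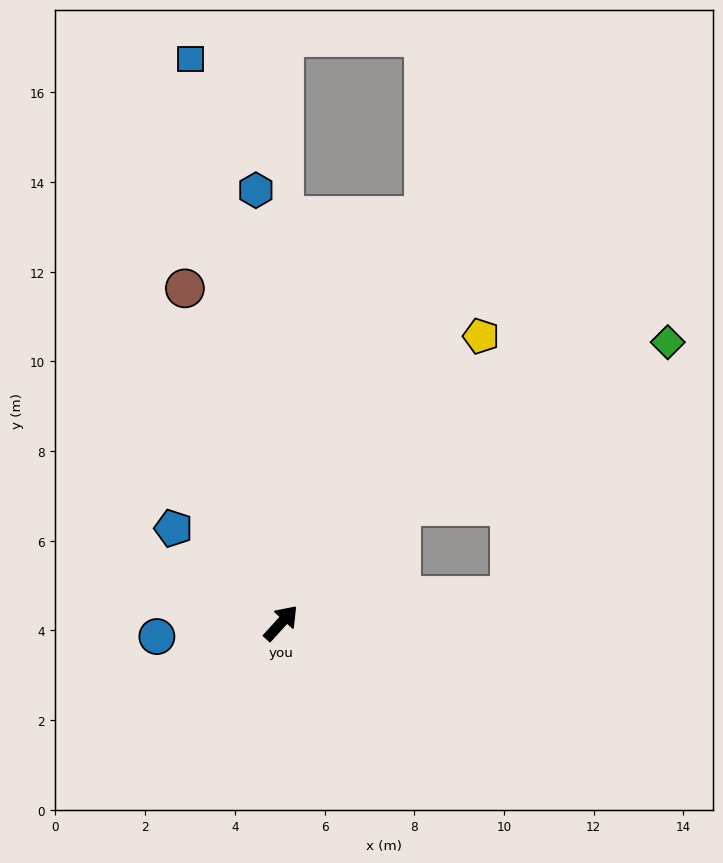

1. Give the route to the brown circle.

turn left 58°, forward 7.8 m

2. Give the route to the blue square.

turn left 51°, forward 12.7 m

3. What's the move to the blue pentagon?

turn left 91°, forward 3.2 m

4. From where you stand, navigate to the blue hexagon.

turn left 46°, forward 9.7 m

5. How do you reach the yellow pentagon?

turn left 7°, forward 7.8 m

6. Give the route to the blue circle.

turn left 139°, forward 2.8 m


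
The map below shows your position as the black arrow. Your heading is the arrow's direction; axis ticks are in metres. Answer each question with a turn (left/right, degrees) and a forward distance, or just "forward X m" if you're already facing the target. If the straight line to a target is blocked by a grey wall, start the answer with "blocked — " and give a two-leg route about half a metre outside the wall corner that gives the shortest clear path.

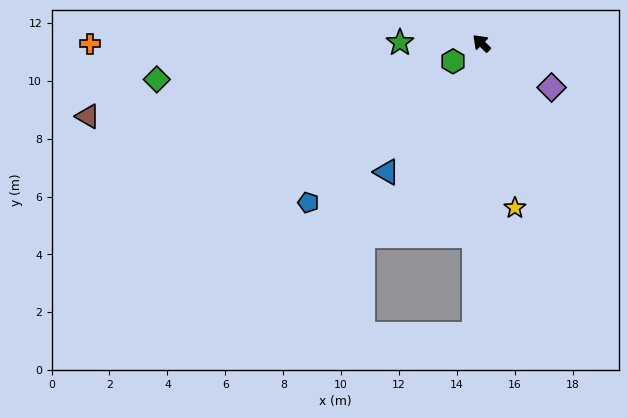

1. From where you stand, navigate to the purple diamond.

turn right 167°, forward 2.9 m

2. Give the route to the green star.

turn left 44°, forward 2.8 m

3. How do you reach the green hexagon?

turn left 77°, forward 1.2 m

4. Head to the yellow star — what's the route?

turn left 146°, forward 5.8 m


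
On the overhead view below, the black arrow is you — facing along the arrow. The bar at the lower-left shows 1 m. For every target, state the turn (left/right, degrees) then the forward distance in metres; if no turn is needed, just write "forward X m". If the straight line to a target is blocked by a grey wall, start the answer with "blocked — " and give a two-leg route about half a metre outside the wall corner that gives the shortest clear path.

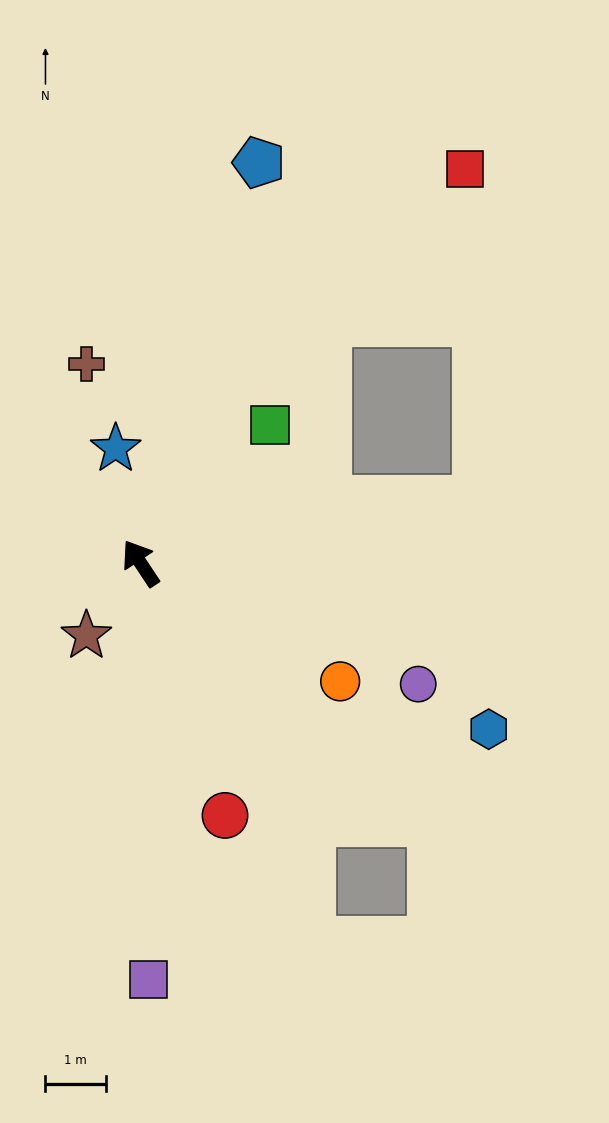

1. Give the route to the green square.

turn right 77°, forward 3.2 m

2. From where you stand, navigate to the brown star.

turn left 110°, forward 1.5 m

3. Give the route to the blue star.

turn right 21°, forward 2.0 m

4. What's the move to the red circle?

turn left 165°, forward 4.4 m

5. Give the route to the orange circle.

turn right 154°, forward 3.9 m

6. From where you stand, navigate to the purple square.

turn left 148°, forward 6.9 m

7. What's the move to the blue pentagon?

turn right 50°, forward 6.9 m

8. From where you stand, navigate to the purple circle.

turn right 147°, forward 5.0 m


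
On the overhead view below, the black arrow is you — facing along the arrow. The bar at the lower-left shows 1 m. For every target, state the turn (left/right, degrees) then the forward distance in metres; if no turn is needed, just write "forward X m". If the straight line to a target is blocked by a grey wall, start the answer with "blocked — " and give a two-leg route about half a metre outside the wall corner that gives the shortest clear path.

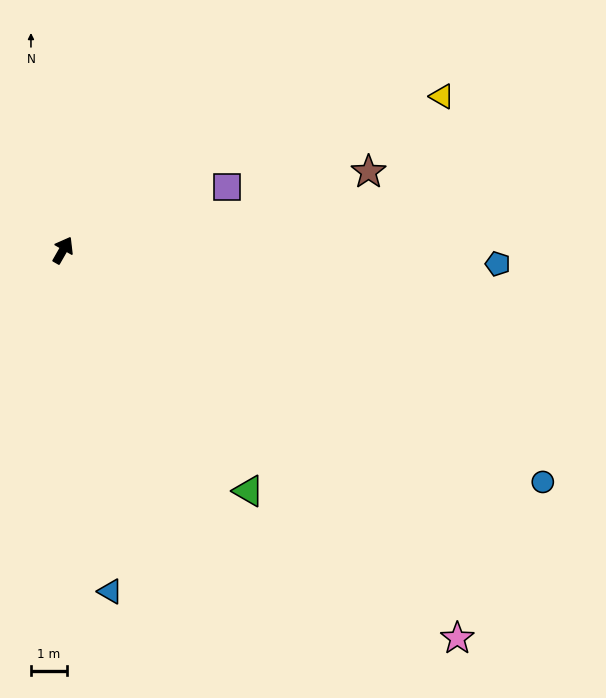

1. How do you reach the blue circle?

turn right 86°, forward 14.9 m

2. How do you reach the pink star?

turn right 105°, forward 15.5 m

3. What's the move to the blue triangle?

turn right 142°, forward 9.7 m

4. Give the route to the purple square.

turn right 39°, forward 4.9 m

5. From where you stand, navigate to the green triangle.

turn right 113°, forward 8.5 m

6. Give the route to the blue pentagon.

turn right 62°, forward 12.2 m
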